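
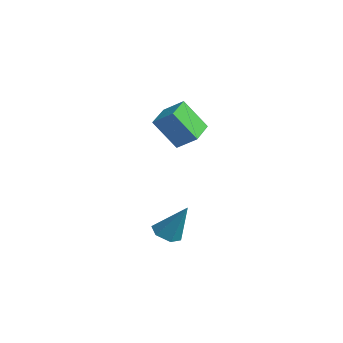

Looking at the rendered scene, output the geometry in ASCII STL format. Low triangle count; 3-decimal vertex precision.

solid 
facet normal -0.596 0.787 0.159
outer loop
vertex -1.861 3.761 3.739
vertex -1.288 4.448 2.485
vertex -2.565 3.339 3.185
endloop
endfacet
facet normal -0.373 -0.446 0.814
outer loop
vertex -1.772 2.292 2.975
vertex -1.861 3.761 3.739
vertex -2.565 3.339 3.185
endloop
endfacet
facet normal -0.597 0.787 0.158
outer loop
vertex -2.565 3.339 3.185
vertex -1.288 4.448 2.485
vertex -1.992 4.025 1.932
endloop
endfacet
facet normal -0.711 -0.427 -0.559
outer loop
vertex -1.992 4.025 1.932
vertex -1.772 2.292 2.975
vertex -2.565 3.339 3.185
endloop
endfacet
facet normal 0.711 0.427 0.559
outer loop
vertex -1.861 3.761 3.739
vertex -0.495 3.401 2.275
vertex -1.288 4.448 2.485
endloop
endfacet
facet normal -0.372 -0.446 0.814
outer loop
vertex -1.068 2.715 3.528
vertex -1.861 3.761 3.739
vertex -1.772 2.292 2.975
endloop
endfacet
facet normal 0.711 0.427 0.559
outer loop
vertex -1.068 2.715 3.528
vertex -0.495 3.401 2.275
vertex -1.861 3.761 3.739
endloop
endfacet
facet normal 0.372 0.445 -0.814
outer loop
vertex -1.288 4.448 2.485
vertex -0.495 3.401 2.275
vertex -1.992 4.025 1.932
endloop
endfacet
facet normal -0.711 -0.427 -0.559
outer loop
vertex -1.199 2.979 1.721
vertex -1.772 2.292 2.975
vertex -1.992 4.025 1.932
endloop
endfacet
facet normal 0.373 0.447 -0.814
outer loop
vertex -1.992 4.025 1.932
vertex -0.495 3.401 2.275
vertex -1.199 2.979 1.721
endloop
endfacet
facet normal 0.597 -0.787 -0.158
outer loop
vertex -1.199 2.979 1.721
vertex -1.068 2.715 3.528
vertex -1.772 2.292 2.975
endloop
endfacet
facet normal 0.596 -0.787 -0.158
outer loop
vertex -0.495 3.401 2.275
vertex -1.068 2.715 3.528
vertex -1.199 2.979 1.721
endloop
endfacet
facet normal -0.400 -0.306 -0.864
outer loop
vertex 3.167 0.1 -0.722
vertex 2.807 -0.263 -0.427
vertex 2.637 0.29 -0.544
endloop
endfacet
facet normal 0.303 0.947 -0.107
outer loop
vertex 3.167 0.1 -0.722
vertex 2.637 0.29 -0.544
vertex 3.413 0.203 0.887
endloop
endfacet
facet normal -0.400 -0.306 -0.864
outer loop
vertex 2.637 0.29 -0.544
vertex 2.807 -0.263 -0.427
vertex 2.277 -0.073 -0.249
endloop
endfacet
facet normal -0.522 0.786 0.331
outer loop
vertex 2.637 0.29 -0.544
vertex 2.277 -0.073 -0.249
vertex 3.413 0.203 0.887
endloop
endfacet
facet normal -0.400 -0.306 -0.864
outer loop
vertex 2.277 -0.073 -0.249
vertex 2.807 -0.263 -0.427
vertex 2.447 -0.626 -0.132
endloop
endfacet
facet normal -0.698 -0.064 0.713
outer loop
vertex 2.277 -0.073 -0.249
vertex 2.447 -0.626 -0.132
vertex 3.413 0.203 0.887
endloop
endfacet
facet normal -0.399 -0.306 -0.864
outer loop
vertex 2.447 -0.626 -0.132
vertex 2.807 -0.263 -0.427
vertex 2.977 -0.815 -0.31
endloop
endfacet
facet normal -0.048 -0.752 0.657
outer loop
vertex 2.447 -0.626 -0.132
vertex 2.977 -0.815 -0.31
vertex 3.413 0.203 0.887
endloop
endfacet
facet normal -0.398 -0.306 -0.865
outer loop
vertex 2.977 -0.815 -0.31
vertex 2.807 -0.263 -0.427
vertex 3.337 -0.452 -0.604
endloop
endfacet
facet normal 0.776 -0.591 0.220
outer loop
vertex 2.977 -0.815 -0.31
vertex 3.337 -0.452 -0.604
vertex 3.413 0.203 0.887
endloop
endfacet
facet normal -0.398 -0.307 -0.864
outer loop
vertex 3.337 -0.452 -0.604
vertex 2.807 -0.263 -0.427
vertex 3.167 0.1 -0.722
endloop
endfacet
facet normal 0.952 0.259 -0.162
outer loop
vertex 3.337 -0.452 -0.604
vertex 3.167 0.1 -0.722
vertex 3.413 0.203 0.887
endloop
endfacet

endsolid


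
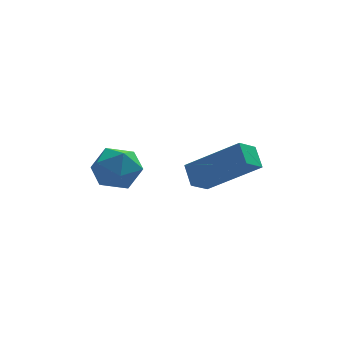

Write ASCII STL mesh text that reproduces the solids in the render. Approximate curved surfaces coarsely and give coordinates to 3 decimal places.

solid 
facet normal -0.669 -0.514 0.537
outer loop
vertex 4.178 -1.376 -1.65
vertex 2.667 -0.677 -2.863
vertex 4.278 -2.03 -2.151
endloop
endfacet
facet normal 0.734 -0.339 0.589
outer loop
vertex 4.833 -1.603 -2.597
vertex 4.178 -1.376 -1.65
vertex 4.278 -2.03 -2.151
endloop
endfacet
facet normal -0.669 -0.514 0.537
outer loop
vertex 4.278 -2.03 -2.151
vertex 2.667 -0.677 -2.863
vertex 2.767 -1.331 -3.364
endloop
endfacet
facet normal 0.121 -0.788 -0.604
outer loop
vertex 2.767 -1.331 -3.364
vertex 4.833 -1.603 -2.597
vertex 4.278 -2.03 -2.151
endloop
endfacet
facet normal -0.121 0.788 0.604
outer loop
vertex 4.178 -1.376 -1.65
vertex 3.222 -0.25 -3.309
vertex 2.667 -0.677 -2.863
endloop
endfacet
facet normal 0.734 -0.339 0.589
outer loop
vertex 4.733 -0.949 -2.096
vertex 4.178 -1.376 -1.65
vertex 4.833 -1.603 -2.597
endloop
endfacet
facet normal -0.121 0.788 0.604
outer loop
vertex 4.733 -0.949 -2.096
vertex 3.222 -0.25 -3.309
vertex 4.178 -1.376 -1.65
endloop
endfacet
facet normal -0.734 0.339 -0.589
outer loop
vertex 2.667 -0.677 -2.863
vertex 3.222 -0.25 -3.309
vertex 2.767 -1.331 -3.364
endloop
endfacet
facet normal 0.121 -0.788 -0.604
outer loop
vertex 3.322 -0.904 -3.81
vertex 4.833 -1.603 -2.597
vertex 2.767 -1.331 -3.364
endloop
endfacet
facet normal -0.734 0.339 -0.589
outer loop
vertex 2.767 -1.331 -3.364
vertex 3.222 -0.25 -3.309
vertex 3.322 -0.904 -3.81
endloop
endfacet
facet normal 0.669 0.514 -0.537
outer loop
vertex 3.322 -0.904 -3.81
vertex 4.733 -0.949 -2.096
vertex 4.833 -1.603 -2.597
endloop
endfacet
facet normal 0.669 0.514 -0.537
outer loop
vertex 3.222 -0.25 -3.309
vertex 4.733 -0.949 -2.096
vertex 3.322 -0.904 -3.81
endloop
endfacet
facet normal -0.360 -0.053 0.931
outer loop
vertex 0.374 -0.319 -2.151
vertex 0.035 -1.092 -2.326
vertex 0.836 -1.034 -2.013
endloop
endfacet
facet normal 0.240 0.331 0.913
outer loop
vertex 0.374 -0.319 -2.151
vertex 0.836 -1.034 -2.013
vertex 1.209 -0.34 -2.363
endloop
endfacet
facet normal 0.140 0.875 0.463
outer loop
vertex 0.374 -0.319 -2.151
vertex 1.209 -0.34 -2.363
vertex 0.639 0.031 -2.893
endloop
endfacet
facet normal -0.524 0.827 0.203
outer loop
vertex 0.374 -0.319 -2.151
vertex 0.639 0.031 -2.893
vertex -0.087 -0.434 -2.87
endloop
endfacet
facet normal -0.832 0.253 0.493
outer loop
vertex 0.374 -0.319 -2.151
vertex -0.087 -0.434 -2.87
vertex 0.035 -1.092 -2.326
endloop
endfacet
facet normal 0.758 -0.081 0.647
outer loop
vertex 1.209 -0.34 -2.363
vertex 0.836 -1.034 -2.013
vertex 1.387 -1.126 -2.67
endloop
endfacet
facet normal -0.214 -0.704 0.677
outer loop
vertex 0.836 -1.034 -2.013
vertex 0.035 -1.092 -2.326
vertex 0.661 -1.591 -2.647
endloop
endfacet
facet normal -0.977 -0.208 -0.033
outer loop
vertex 0.035 -1.092 -2.326
vertex -0.087 -0.434 -2.87
vertex 0.091 -1.22 -3.177
endloop
endfacet
facet normal -0.478 0.721 -0.502
outer loop
vertex -0.087 -0.434 -2.87
vertex 0.639 0.031 -2.893
vertex 0.464 -0.526 -3.527
endloop
endfacet
facet normal 0.596 0.799 -0.081
outer loop
vertex 0.639 0.031 -2.893
vertex 1.209 -0.34 -2.363
vertex 1.265 -0.468 -3.214
endloop
endfacet
facet normal 0.524 -0.827 -0.203
outer loop
vertex 0.926 -1.241 -3.389
vertex 1.387 -1.126 -2.67
vertex 0.661 -1.591 -2.647
endloop
endfacet
facet normal -0.140 -0.875 -0.463
outer loop
vertex 0.926 -1.241 -3.389
vertex 0.661 -1.591 -2.647
vertex 0.091 -1.22 -3.177
endloop
endfacet
facet normal -0.240 -0.331 -0.913
outer loop
vertex 0.926 -1.241 -3.389
vertex 0.091 -1.22 -3.177
vertex 0.464 -0.526 -3.527
endloop
endfacet
facet normal 0.360 0.053 -0.931
outer loop
vertex 0.926 -1.241 -3.389
vertex 0.464 -0.526 -3.527
vertex 1.265 -0.468 -3.214
endloop
endfacet
facet normal 0.832 -0.253 -0.493
outer loop
vertex 0.926 -1.241 -3.389
vertex 1.265 -0.468 -3.214
vertex 1.387 -1.126 -2.67
endloop
endfacet
facet normal 0.478 -0.721 0.502
outer loop
vertex 0.661 -1.591 -2.647
vertex 1.387 -1.126 -2.67
vertex 0.836 -1.034 -2.013
endloop
endfacet
facet normal -0.596 -0.799 0.081
outer loop
vertex 0.091 -1.22 -3.177
vertex 0.661 -1.591 -2.647
vertex 0.035 -1.092 -2.326
endloop
endfacet
facet normal -0.758 0.081 -0.647
outer loop
vertex 0.464 -0.526 -3.527
vertex 0.091 -1.22 -3.177
vertex -0.087 -0.434 -2.87
endloop
endfacet
facet normal 0.214 0.704 -0.677
outer loop
vertex 1.265 -0.468 -3.214
vertex 0.464 -0.526 -3.527
vertex 0.639 0.031 -2.893
endloop
endfacet
facet normal 0.977 0.208 0.033
outer loop
vertex 1.387 -1.126 -2.67
vertex 1.265 -0.468 -3.214
vertex 1.209 -0.34 -2.363
endloop
endfacet

endsolid


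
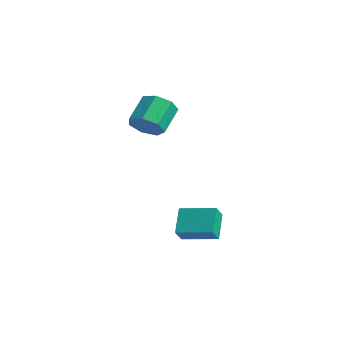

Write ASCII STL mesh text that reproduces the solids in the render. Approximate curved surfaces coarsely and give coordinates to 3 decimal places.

solid 
facet normal -0.769 -0.626 -0.133
outer loop
vertex 2.236 2.908 -1.388
vertex 1.845 3.545 -2.125
vertex 3.099 2.094 -2.55
endloop
endfacet
facet normal 0.373 -0.607 0.702
outer loop
vertex 4.575 3.295 -2.295
vertex 2.236 2.908 -1.388
vertex 3.099 2.094 -2.55
endloop
endfacet
facet normal -0.769 -0.626 -0.133
outer loop
vertex 3.099 2.094 -2.55
vertex 1.845 3.545 -2.125
vertex 2.708 2.731 -3.287
endloop
endfacet
facet normal 0.520 -0.490 -0.700
outer loop
vertex 2.708 2.731 -3.287
vertex 4.575 3.295 -2.295
vertex 3.099 2.094 -2.55
endloop
endfacet
facet normal -0.520 0.490 0.700
outer loop
vertex 2.236 2.908 -1.388
vertex 3.321 4.746 -1.87
vertex 1.845 3.545 -2.125
endloop
endfacet
facet normal 0.373 -0.607 0.702
outer loop
vertex 3.712 4.109 -1.133
vertex 2.236 2.908 -1.388
vertex 4.575 3.295 -2.295
endloop
endfacet
facet normal -0.520 0.490 0.700
outer loop
vertex 3.712 4.109 -1.133
vertex 3.321 4.746 -1.87
vertex 2.236 2.908 -1.388
endloop
endfacet
facet normal -0.373 0.607 -0.702
outer loop
vertex 1.845 3.545 -2.125
vertex 3.321 4.746 -1.87
vertex 2.708 2.731 -3.287
endloop
endfacet
facet normal 0.520 -0.490 -0.700
outer loop
vertex 4.184 3.932 -3.032
vertex 4.575 3.295 -2.295
vertex 2.708 2.731 -3.287
endloop
endfacet
facet normal -0.373 0.607 -0.702
outer loop
vertex 2.708 2.731 -3.287
vertex 3.321 4.746 -1.87
vertex 4.184 3.932 -3.032
endloop
endfacet
facet normal 0.769 0.626 0.133
outer loop
vertex 4.184 3.932 -3.032
vertex 3.712 4.109 -1.133
vertex 4.575 3.295 -2.295
endloop
endfacet
facet normal 0.769 0.626 0.133
outer loop
vertex 3.321 4.746 -1.87
vertex 3.712 4.109 -1.133
vertex 4.184 3.932 -3.032
endloop
endfacet
facet normal 0.350 -0.687 -0.637
outer loop
vertex -0.709 2.689 3.89
vertex -1.144 3.188 3.113
vertex -0.207 3.306 3.501
endloop
endfacet
facet normal 0.746 -0.208 0.633
outer loop
vertex -0.709 2.689 3.89
vertex -0.207 3.306 3.501
vertex -1.342 3.932 5.043
endloop
endfacet
facet normal 0.746 -0.208 0.633
outer loop
vertex -1.342 3.932 5.043
vertex -0.207 3.306 3.501
vertex -0.84 4.549 4.654
endloop
endfacet
facet normal -0.349 0.686 0.638
outer loop
vertex -1.342 3.932 5.043
vertex -0.84 4.549 4.654
vertex -1.776 4.432 4.267
endloop
endfacet
facet normal 0.350 -0.687 -0.637
outer loop
vertex -0.207 3.306 3.501
vertex -1.144 3.188 3.113
vertex -0.41 3.834 2.82
endloop
endfacet
facet normal 0.908 0.415 0.051
outer loop
vertex -0.207 3.306 3.501
vertex -0.41 3.834 2.82
vertex -0.84 4.549 4.654
endloop
endfacet
facet normal 0.908 0.415 0.051
outer loop
vertex -0.84 4.549 4.654
vertex -0.41 3.834 2.82
vertex -1.043 5.077 3.973
endloop
endfacet
facet normal -0.349 0.687 0.637
outer loop
vertex -0.84 4.549 4.654
vertex -1.043 5.077 3.973
vertex -1.776 4.432 4.267
endloop
endfacet
facet normal 0.350 -0.687 -0.637
outer loop
vertex -0.41 3.834 2.82
vertex -1.144 3.188 3.113
vertex -1.165 3.876 2.36
endloop
endfacet
facet normal 0.387 0.725 -0.569
outer loop
vertex -0.41 3.834 2.82
vertex -1.165 3.876 2.36
vertex -1.043 5.077 3.973
endloop
endfacet
facet normal 0.387 0.725 -0.569
outer loop
vertex -1.043 5.077 3.973
vertex -1.165 3.876 2.36
vertex -1.798 5.119 3.514
endloop
endfacet
facet normal -0.349 0.687 0.637
outer loop
vertex -1.043 5.077 3.973
vertex -1.798 5.119 3.514
vertex -1.776 4.432 4.267
endloop
endfacet
facet normal 0.349 -0.687 -0.637
outer loop
vertex -1.165 3.876 2.36
vertex -1.144 3.188 3.113
vertex -1.904 3.4 2.468
endloop
endfacet
facet normal -0.426 0.489 -0.761
outer loop
vertex -1.165 3.876 2.36
vertex -1.904 3.4 2.468
vertex -1.798 5.119 3.514
endloop
endfacet
facet normal -0.425 0.490 -0.761
outer loop
vertex -1.798 5.119 3.514
vertex -1.904 3.4 2.468
vertex -2.537 4.644 3.621
endloop
endfacet
facet normal -0.349 0.687 0.637
outer loop
vertex -1.798 5.119 3.514
vertex -2.537 4.644 3.621
vertex -1.776 4.432 4.267
endloop
endfacet
facet normal 0.349 -0.687 -0.637
outer loop
vertex -1.904 3.4 2.468
vertex -1.144 3.188 3.113
vertex -2.07 2.765 3.061
endloop
endfacet
facet normal -0.918 -0.115 -0.380
outer loop
vertex -1.904 3.4 2.468
vertex -2.07 2.765 3.061
vertex -2.537 4.644 3.621
endloop
endfacet
facet normal -0.918 -0.115 -0.380
outer loop
vertex -2.537 4.644 3.621
vertex -2.07 2.765 3.061
vertex -2.703 4.008 4.214
endloop
endfacet
facet normal -0.350 0.686 0.638
outer loop
vertex -2.537 4.644 3.621
vertex -2.703 4.008 4.214
vertex -1.776 4.432 4.267
endloop
endfacet
facet normal 0.350 -0.687 -0.637
outer loop
vertex -2.07 2.765 3.061
vertex -1.144 3.188 3.113
vertex -1.538 2.449 3.694
endloop
endfacet
facet normal -0.719 -0.633 0.288
outer loop
vertex -2.07 2.765 3.061
vertex -1.538 2.449 3.694
vertex -2.703 4.008 4.214
endloop
endfacet
facet normal -0.719 -0.633 0.288
outer loop
vertex -2.703 4.008 4.214
vertex -1.538 2.449 3.694
vertex -2.171 3.692 4.847
endloop
endfacet
facet normal -0.350 0.686 0.637
outer loop
vertex -2.703 4.008 4.214
vertex -2.171 3.692 4.847
vertex -1.776 4.432 4.267
endloop
endfacet
facet normal 0.350 -0.687 -0.637
outer loop
vertex -1.538 2.449 3.694
vertex -1.144 3.188 3.113
vertex -0.709 2.689 3.89
endloop
endfacet
facet normal 0.021 -0.674 0.738
outer loop
vertex -1.538 2.449 3.694
vertex -0.709 2.689 3.89
vertex -2.171 3.692 4.847
endloop
endfacet
facet normal 0.021 -0.674 0.738
outer loop
vertex -2.171 3.692 4.847
vertex -0.709 2.689 3.89
vertex -1.342 3.932 5.043
endloop
endfacet
facet normal -0.349 0.686 0.638
outer loop
vertex -2.171 3.692 4.847
vertex -1.342 3.932 5.043
vertex -1.776 4.432 4.267
endloop
endfacet

endsolid


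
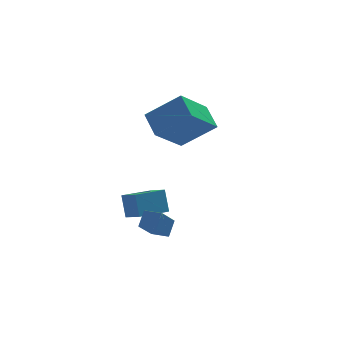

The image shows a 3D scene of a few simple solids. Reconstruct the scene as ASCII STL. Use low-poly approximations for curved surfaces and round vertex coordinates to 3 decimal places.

solid 
facet normal -0.642 -0.492 0.588
outer loop
vertex 0.73 2.561 2.478
vertex -0.756 3.044 1.261
vertex 0.949 1.408 1.752
endloop
endfacet
facet normal 0.750 -0.244 0.614
outer loop
vertex 2.316 2.456 0.499
vertex 0.73 2.561 2.478
vertex 0.949 1.408 1.752
endloop
endfacet
facet normal -0.642 -0.492 0.589
outer loop
vertex 0.949 1.408 1.752
vertex -0.756 3.044 1.261
vertex -0.537 1.891 0.536
endloop
endfacet
facet normal 0.159 -0.836 -0.526
outer loop
vertex -0.537 1.891 0.536
vertex 2.316 2.456 0.499
vertex 0.949 1.408 1.752
endloop
endfacet
facet normal -0.159 0.836 0.526
outer loop
vertex 0.73 2.561 2.478
vertex 0.611 4.092 0.008
vertex -0.756 3.044 1.261
endloop
endfacet
facet normal 0.750 -0.244 0.614
outer loop
vertex 2.097 3.609 1.224
vertex 0.73 2.561 2.478
vertex 2.316 2.456 0.499
endloop
endfacet
facet normal -0.159 0.836 0.526
outer loop
vertex 2.097 3.609 1.224
vertex 0.611 4.092 0.008
vertex 0.73 2.561 2.478
endloop
endfacet
facet normal -0.750 0.244 -0.615
outer loop
vertex -0.756 3.044 1.261
vertex 0.611 4.092 0.008
vertex -0.537 1.891 0.536
endloop
endfacet
facet normal 0.159 -0.836 -0.526
outer loop
vertex 0.83 2.939 -0.718
vertex 2.316 2.456 0.499
vertex -0.537 1.891 0.536
endloop
endfacet
facet normal -0.751 0.244 -0.614
outer loop
vertex -0.537 1.891 0.536
vertex 0.611 4.092 0.008
vertex 0.83 2.939 -0.718
endloop
endfacet
facet normal 0.642 0.492 -0.588
outer loop
vertex 0.83 2.939 -0.718
vertex 2.097 3.609 1.224
vertex 2.316 2.456 0.499
endloop
endfacet
facet normal 0.641 0.492 -0.588
outer loop
vertex 0.611 4.092 0.008
vertex 2.097 3.609 1.224
vertex 0.83 2.939 -0.718
endloop
endfacet
facet normal -0.482 0.786 -0.386
outer loop
vertex -1.898 2.495 -3.273
vertex -0.44 3.274 -3.506
vertex -1.813 2.005 -4.376
endloop
endfacet
facet normal -0.873 -0.467 0.140
outer loop
vertex -1.36 1.266 -4.014
vertex -1.898 2.495 -3.273
vertex -1.813 2.005 -4.376
endloop
endfacet
facet normal -0.483 0.786 -0.385
outer loop
vertex -1.813 2.005 -4.376
vertex -0.44 3.274 -3.506
vertex -0.355 2.785 -4.61
endloop
endfacet
facet normal 0.070 -0.404 -0.912
outer loop
vertex -0.355 2.785 -4.61
vertex -1.36 1.266 -4.014
vertex -1.813 2.005 -4.376
endloop
endfacet
facet normal -0.070 0.404 0.912
outer loop
vertex -1.898 2.495 -3.273
vertex 0.013 2.535 -3.144
vertex -0.44 3.274 -3.506
endloop
endfacet
facet normal -0.874 -0.466 0.139
outer loop
vertex -1.445 1.755 -2.91
vertex -1.898 2.495 -3.273
vertex -1.36 1.266 -4.014
endloop
endfacet
facet normal -0.070 0.404 0.912
outer loop
vertex -1.445 1.755 -2.91
vertex 0.013 2.535 -3.144
vertex -1.898 2.495 -3.273
endloop
endfacet
facet normal 0.873 0.467 -0.140
outer loop
vertex -0.44 3.274 -3.506
vertex 0.013 2.535 -3.144
vertex -0.355 2.785 -4.61
endloop
endfacet
facet normal 0.070 -0.404 -0.912
outer loop
vertex 0.098 2.045 -4.247
vertex -1.36 1.266 -4.014
vertex -0.355 2.785 -4.61
endloop
endfacet
facet normal 0.874 0.466 -0.140
outer loop
vertex -0.355 2.785 -4.61
vertex 0.013 2.535 -3.144
vertex 0.098 2.045 -4.247
endloop
endfacet
facet normal 0.482 -0.787 0.386
outer loop
vertex 0.098 2.045 -4.247
vertex -1.445 1.755 -2.91
vertex -1.36 1.266 -4.014
endloop
endfacet
facet normal 0.483 -0.786 0.386
outer loop
vertex 0.013 2.535 -3.144
vertex -1.445 1.755 -2.91
vertex 0.098 2.045 -4.247
endloop
endfacet
facet normal -0.484 -0.574 0.661
outer loop
vertex -0.935 -1.483 -2.422
vertex -1.571 -0.982 -2.453
vertex -1.275 -1.956 -3.082
endloop
endfacet
facet normal 0.785 -0.618 0.038
outer loop
vertex -0.569 -1.118 -4.047
vertex -0.935 -1.483 -2.422
vertex -1.275 -1.956 -3.082
endloop
endfacet
facet normal -0.483 -0.574 0.661
outer loop
vertex -1.275 -1.956 -3.082
vertex -1.571 -0.982 -2.453
vertex -1.911 -1.456 -3.113
endloop
endfacet
facet normal -0.386 -0.538 -0.749
outer loop
vertex -1.911 -1.456 -3.113
vertex -0.569 -1.118 -4.047
vertex -1.275 -1.956 -3.082
endloop
endfacet
facet normal 0.387 0.537 0.750
outer loop
vertex -0.935 -1.483 -2.422
vertex -0.865 -0.144 -3.418
vertex -1.571 -0.982 -2.453
endloop
endfacet
facet normal 0.786 -0.617 0.038
outer loop
vertex -0.229 -0.644 -3.387
vertex -0.935 -1.483 -2.422
vertex -0.569 -1.118 -4.047
endloop
endfacet
facet normal 0.386 0.537 0.750
outer loop
vertex -0.229 -0.644 -3.387
vertex -0.865 -0.144 -3.418
vertex -0.935 -1.483 -2.422
endloop
endfacet
facet normal -0.786 0.617 -0.039
outer loop
vertex -1.571 -0.982 -2.453
vertex -0.865 -0.144 -3.418
vertex -1.911 -1.456 -3.113
endloop
endfacet
facet normal -0.387 -0.537 -0.750
outer loop
vertex -1.205 -0.617 -4.078
vertex -0.569 -1.118 -4.047
vertex -1.911 -1.456 -3.113
endloop
endfacet
facet normal -0.786 0.618 -0.038
outer loop
vertex -1.911 -1.456 -3.113
vertex -0.865 -0.144 -3.418
vertex -1.205 -0.617 -4.078
endloop
endfacet
facet normal 0.484 0.573 -0.661
outer loop
vertex -1.205 -0.617 -4.078
vertex -0.229 -0.644 -3.387
vertex -0.569 -1.118 -4.047
endloop
endfacet
facet normal 0.484 0.574 -0.661
outer loop
vertex -0.865 -0.144 -3.418
vertex -0.229 -0.644 -3.387
vertex -1.205 -0.617 -4.078
endloop
endfacet

endsolid


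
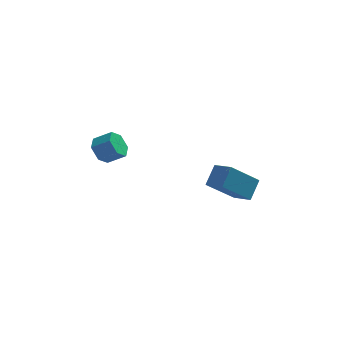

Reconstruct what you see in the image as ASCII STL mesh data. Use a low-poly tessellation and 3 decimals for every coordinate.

solid 
facet normal -0.669 0.681 -0.297
outer loop
vertex 1.793 -0.557 1.3
vertex 2.215 0.223 2.138
vertex 3.129 0.167 -0.046
endloop
endfacet
facet normal -0.345 -0.639 -0.687
outer loop
vertex 3.865 -0.583 0.282
vertex 1.793 -0.557 1.3
vertex 3.129 0.167 -0.046
endloop
endfacet
facet normal -0.668 0.682 -0.297
outer loop
vertex 3.129 0.167 -0.046
vertex 2.215 0.223 2.138
vertex 3.551 0.946 0.792
endloop
endfacet
facet normal 0.659 0.356 -0.663
outer loop
vertex 3.551 0.946 0.792
vertex 3.865 -0.583 0.282
vertex 3.129 0.167 -0.046
endloop
endfacet
facet normal -0.658 -0.356 0.663
outer loop
vertex 1.793 -0.557 1.3
vertex 2.951 -0.527 2.466
vertex 2.215 0.223 2.138
endloop
endfacet
facet normal -0.345 -0.640 -0.686
outer loop
vertex 2.529 -1.306 1.628
vertex 1.793 -0.557 1.3
vertex 3.865 -0.583 0.282
endloop
endfacet
facet normal -0.658 -0.357 0.663
outer loop
vertex 2.529 -1.306 1.628
vertex 2.951 -0.527 2.466
vertex 1.793 -0.557 1.3
endloop
endfacet
facet normal 0.346 0.640 0.687
outer loop
vertex 2.215 0.223 2.138
vertex 2.951 -0.527 2.466
vertex 3.551 0.946 0.792
endloop
endfacet
facet normal 0.658 0.356 -0.663
outer loop
vertex 4.287 0.197 1.12
vertex 3.865 -0.583 0.282
vertex 3.551 0.946 0.792
endloop
endfacet
facet normal 0.345 0.640 0.687
outer loop
vertex 3.551 0.946 0.792
vertex 2.951 -0.527 2.466
vertex 4.287 0.197 1.12
endloop
endfacet
facet normal 0.669 -0.681 0.298
outer loop
vertex 4.287 0.197 1.12
vertex 2.529 -1.306 1.628
vertex 3.865 -0.583 0.282
endloop
endfacet
facet normal 0.669 -0.682 0.297
outer loop
vertex 2.951 -0.527 2.466
vertex 2.529 -1.306 1.628
vertex 4.287 0.197 1.12
endloop
endfacet
facet normal -0.829 0.167 -0.534
outer loop
vertex -2.62 0.153 2.936
vertex -3.017 -0.285 3.415
vertex -2.952 0.461 3.547
endloop
endfacet
facet normal 0.350 0.899 -0.263
outer loop
vertex -2.62 0.153 2.936
vertex -2.952 0.461 3.547
vertex -1.767 -0.018 3.487
endloop
endfacet
facet normal 0.350 0.899 -0.263
outer loop
vertex -1.767 -0.018 3.487
vertex -2.952 0.461 3.547
vertex -2.099 0.29 4.097
endloop
endfacet
facet normal 0.829 -0.166 0.535
outer loop
vertex -1.767 -0.018 3.487
vertex -2.099 0.29 4.097
vertex -2.163 -0.455 3.965
endloop
endfacet
facet normal -0.828 0.167 -0.535
outer loop
vertex -2.952 0.461 3.547
vertex -3.017 -0.285 3.415
vertex -3.349 0.023 4.025
endloop
endfacet
facet normal -0.203 0.800 0.564
outer loop
vertex -2.952 0.461 3.547
vertex -3.349 0.023 4.025
vertex -2.099 0.29 4.097
endloop
endfacet
facet normal -0.204 0.801 0.563
outer loop
vertex -2.099 0.29 4.097
vertex -3.349 0.023 4.025
vertex -2.495 -0.147 4.576
endloop
endfacet
facet normal 0.829 -0.166 0.534
outer loop
vertex -2.099 0.29 4.097
vertex -2.495 -0.147 4.576
vertex -2.163 -0.455 3.965
endloop
endfacet
facet normal -0.829 0.166 -0.535
outer loop
vertex -3.349 0.023 4.025
vertex -3.017 -0.285 3.415
vertex -3.413 -0.722 3.893
endloop
endfacet
facet normal -0.553 -0.099 0.827
outer loop
vertex -3.349 0.023 4.025
vertex -3.413 -0.722 3.893
vertex -2.495 -0.147 4.576
endloop
endfacet
facet normal -0.554 -0.098 0.827
outer loop
vertex -2.495 -0.147 4.576
vertex -3.413 -0.722 3.893
vertex -2.56 -0.893 4.444
endloop
endfacet
facet normal 0.829 -0.167 0.534
outer loop
vertex -2.495 -0.147 4.576
vertex -2.56 -0.893 4.444
vertex -2.163 -0.455 3.965
endloop
endfacet
facet normal -0.829 0.166 -0.535
outer loop
vertex -3.413 -0.722 3.893
vertex -3.017 -0.285 3.415
vertex -3.081 -1.03 3.283
endloop
endfacet
facet normal -0.350 -0.899 0.263
outer loop
vertex -3.413 -0.722 3.893
vertex -3.081 -1.03 3.283
vertex -2.56 -0.893 4.444
endloop
endfacet
facet normal -0.350 -0.899 0.263
outer loop
vertex -2.56 -0.893 4.444
vertex -3.081 -1.03 3.283
vertex -2.228 -1.201 3.833
endloop
endfacet
facet normal 0.829 -0.167 0.534
outer loop
vertex -2.56 -0.893 4.444
vertex -2.228 -1.201 3.833
vertex -2.163 -0.455 3.965
endloop
endfacet
facet normal -0.829 0.166 -0.534
outer loop
vertex -3.081 -1.03 3.283
vertex -3.017 -0.285 3.415
vertex -2.685 -0.593 2.804
endloop
endfacet
facet normal 0.203 -0.801 -0.563
outer loop
vertex -3.081 -1.03 3.283
vertex -2.685 -0.593 2.804
vertex -2.228 -1.201 3.833
endloop
endfacet
facet normal 0.204 -0.800 -0.564
outer loop
vertex -2.228 -1.201 3.833
vertex -2.685 -0.593 2.804
vertex -1.831 -0.763 3.355
endloop
endfacet
facet normal 0.828 -0.167 0.535
outer loop
vertex -2.228 -1.201 3.833
vertex -1.831 -0.763 3.355
vertex -2.163 -0.455 3.965
endloop
endfacet
facet normal -0.829 0.167 -0.534
outer loop
vertex -2.685 -0.593 2.804
vertex -3.017 -0.285 3.415
vertex -2.62 0.153 2.936
endloop
endfacet
facet normal 0.553 0.098 -0.827
outer loop
vertex -2.685 -0.593 2.804
vertex -2.62 0.153 2.936
vertex -1.831 -0.763 3.355
endloop
endfacet
facet normal 0.554 0.099 -0.827
outer loop
vertex -1.831 -0.763 3.355
vertex -2.62 0.153 2.936
vertex -1.767 -0.018 3.487
endloop
endfacet
facet normal 0.829 -0.166 0.535
outer loop
vertex -1.831 -0.763 3.355
vertex -1.767 -0.018 3.487
vertex -2.163 -0.455 3.965
endloop
endfacet

endsolid


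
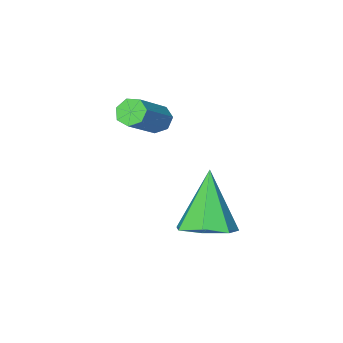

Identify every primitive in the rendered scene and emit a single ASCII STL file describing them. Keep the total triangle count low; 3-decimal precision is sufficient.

solid 
facet normal 0.303 0.370 -0.878
outer loop
vertex 0.166 -1.253 -4.778
vertex -0.361 -0.51 -4.647
vertex 0.516 -0.642 -4.4
endloop
endfacet
facet normal 0.677 -0.627 0.386
outer loop
vertex 0.166 -1.253 -4.778
vertex 0.516 -0.642 -4.4
vertex -0.999 -1.29 -2.793
endloop
endfacet
facet normal 0.303 0.370 -0.878
outer loop
vertex 0.516 -0.642 -4.4
vertex -0.361 -0.51 -4.647
vertex 0.206 0.068 -4.208
endloop
endfacet
facet normal 0.699 0.115 0.706
outer loop
vertex 0.516 -0.642 -4.4
vertex 0.206 0.068 -4.208
vertex -0.999 -1.29 -2.793
endloop
endfacet
facet normal 0.303 0.370 -0.878
outer loop
vertex 0.206 0.068 -4.208
vertex -0.361 -0.51 -4.647
vertex -0.531 0.343 -4.346
endloop
endfacet
facet normal 0.111 0.668 0.736
outer loop
vertex 0.206 0.068 -4.208
vertex -0.531 0.343 -4.346
vertex -0.999 -1.29 -2.793
endloop
endfacet
facet normal 0.304 0.370 -0.878
outer loop
vertex -0.531 0.343 -4.346
vertex -0.361 -0.51 -4.647
vertex -1.139 -0.024 -4.711
endloop
endfacet
facet normal -0.644 0.616 0.454
outer loop
vertex -0.531 0.343 -4.346
vertex -1.139 -0.024 -4.711
vertex -0.999 -1.29 -2.793
endloop
endfacet
facet normal 0.303 0.370 -0.878
outer loop
vertex -1.139 -0.024 -4.711
vertex -0.361 -0.51 -4.647
vertex -1.161 -0.757 -5.027
endloop
endfacet
facet normal -0.997 -0.001 0.072
outer loop
vertex -1.139 -0.024 -4.711
vertex -1.161 -0.757 -5.027
vertex -0.999 -1.29 -2.793
endloop
endfacet
facet normal 0.303 0.370 -0.878
outer loop
vertex -1.161 -0.757 -5.027
vertex -0.361 -0.51 -4.647
vertex -0.58 -1.304 -5.057
endloop
endfacet
facet normal -0.684 -0.719 -0.122
outer loop
vertex -1.161 -0.757 -5.027
vertex -0.58 -1.304 -5.057
vertex -0.999 -1.29 -2.793
endloop
endfacet
facet normal 0.303 0.370 -0.878
outer loop
vertex -0.58 -1.304 -5.057
vertex -0.361 -0.51 -4.647
vertex 0.166 -1.253 -4.778
endloop
endfacet
facet normal 0.062 -0.998 0.018
outer loop
vertex -0.58 -1.304 -5.057
vertex 0.166 -1.253 -4.778
vertex -0.999 -1.29 -2.793
endloop
endfacet
facet normal -0.741 -0.297 -0.602
outer loop
vertex -0.745 -3.754 -2.485
vertex -0.984 -3.977 -2.081
vertex -1.034 -3.491 -2.259
endloop
endfacet
facet normal 0.203 0.757 -0.622
outer loop
vertex -0.745 -3.754 -2.485
vertex -1.034 -3.491 -2.259
vertex 0.484 -3.26 -1.483
endloop
endfacet
facet normal 0.203 0.756 -0.622
outer loop
vertex 0.484 -3.26 -1.483
vertex -1.034 -3.491 -2.259
vertex 0.195 -2.997 -1.258
endloop
endfacet
facet normal 0.740 0.297 0.603
outer loop
vertex 0.484 -3.26 -1.483
vertex 0.195 -2.997 -1.258
vertex 0.244 -3.483 -1.079
endloop
endfacet
facet normal -0.740 -0.297 -0.603
outer loop
vertex -1.034 -3.491 -2.259
vertex -0.984 -3.977 -2.081
vertex -1.286 -3.594 -1.899
endloop
endfacet
facet normal -0.375 0.927 0.003
outer loop
vertex -1.034 -3.491 -2.259
vertex -1.286 -3.594 -1.899
vertex 0.195 -2.997 -1.258
endloop
endfacet
facet normal -0.375 0.927 0.003
outer loop
vertex 0.195 -2.997 -1.258
vertex -1.286 -3.594 -1.899
vertex -0.057 -3.1 -0.898
endloop
endfacet
facet normal 0.740 0.297 0.603
outer loop
vertex 0.195 -2.997 -1.258
vertex -0.057 -3.1 -0.898
vertex 0.244 -3.483 -1.079
endloop
endfacet
facet normal -0.740 -0.297 -0.603
outer loop
vertex -1.286 -3.594 -1.899
vertex -0.984 -3.977 -2.081
vertex -1.311 -3.985 -1.676
endloop
endfacet
facet normal -0.670 0.400 0.626
outer loop
vertex -1.286 -3.594 -1.899
vertex -1.311 -3.985 -1.676
vertex -0.057 -3.1 -0.898
endloop
endfacet
facet normal -0.670 0.400 0.626
outer loop
vertex -0.057 -3.1 -0.898
vertex -1.311 -3.985 -1.676
vertex -0.082 -3.491 -0.675
endloop
endfacet
facet normal 0.740 0.297 0.603
outer loop
vertex -0.057 -3.1 -0.898
vertex -0.082 -3.491 -0.675
vertex 0.244 -3.483 -1.079
endloop
endfacet
facet normal -0.740 -0.298 -0.603
outer loop
vertex -1.311 -3.985 -1.676
vertex -0.984 -3.977 -2.081
vertex -1.09 -4.37 -1.757
endloop
endfacet
facet normal -0.461 -0.428 0.777
outer loop
vertex -1.311 -3.985 -1.676
vertex -1.09 -4.37 -1.757
vertex -0.082 -3.491 -0.675
endloop
endfacet
facet normal -0.461 -0.428 0.777
outer loop
vertex -0.082 -3.491 -0.675
vertex -1.09 -4.37 -1.757
vertex 0.139 -3.876 -0.756
endloop
endfacet
facet normal 0.740 0.298 0.603
outer loop
vertex -0.082 -3.491 -0.675
vertex 0.139 -3.876 -0.756
vertex 0.244 -3.483 -1.079
endloop
endfacet
facet normal -0.740 -0.298 -0.603
outer loop
vertex -1.09 -4.37 -1.757
vertex -0.984 -3.977 -2.081
vertex -0.789 -4.459 -2.082
endloop
endfacet
facet normal 0.095 -0.934 0.344
outer loop
vertex -1.09 -4.37 -1.757
vertex -0.789 -4.459 -2.082
vertex 0.139 -3.876 -0.756
endloop
endfacet
facet normal 0.095 -0.934 0.344
outer loop
vertex 0.139 -3.876 -0.756
vertex -0.789 -4.459 -2.082
vertex 0.439 -3.965 -1.081
endloop
endfacet
facet normal 0.741 0.297 0.602
outer loop
vertex 0.139 -3.876 -0.756
vertex 0.439 -3.965 -1.081
vertex 0.244 -3.483 -1.079
endloop
endfacet
facet normal -0.741 -0.298 -0.602
outer loop
vertex -0.789 -4.459 -2.082
vertex -0.984 -3.977 -2.081
vertex -0.636 -4.185 -2.406
endloop
endfacet
facet normal 0.580 -0.736 -0.349
outer loop
vertex -0.789 -4.459 -2.082
vertex -0.636 -4.185 -2.406
vertex 0.439 -3.965 -1.081
endloop
endfacet
facet normal 0.580 -0.737 -0.348
outer loop
vertex 0.439 -3.965 -1.081
vertex -0.636 -4.185 -2.406
vertex 0.593 -3.691 -1.405
endloop
endfacet
facet normal 0.740 0.297 0.603
outer loop
vertex 0.439 -3.965 -1.081
vertex 0.593 -3.691 -1.405
vertex 0.244 -3.483 -1.079
endloop
endfacet
facet normal -0.741 -0.298 -0.602
outer loop
vertex -0.636 -4.185 -2.406
vertex -0.984 -3.977 -2.081
vertex -0.745 -3.754 -2.485
endloop
endfacet
facet normal 0.628 0.016 -0.778
outer loop
vertex -0.636 -4.185 -2.406
vertex -0.745 -3.754 -2.485
vertex 0.593 -3.691 -1.405
endloop
endfacet
facet normal 0.627 0.018 -0.778
outer loop
vertex 0.593 -3.691 -1.405
vertex -0.745 -3.754 -2.485
vertex 0.484 -3.26 -1.483
endloop
endfacet
facet normal 0.740 0.296 0.603
outer loop
vertex 0.593 -3.691 -1.405
vertex 0.484 -3.26 -1.483
vertex 0.244 -3.483 -1.079
endloop
endfacet

endsolid


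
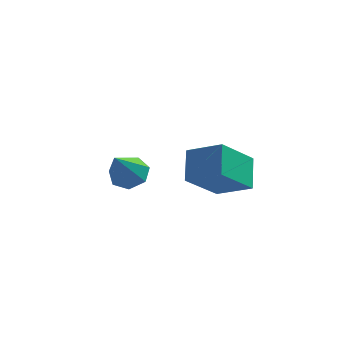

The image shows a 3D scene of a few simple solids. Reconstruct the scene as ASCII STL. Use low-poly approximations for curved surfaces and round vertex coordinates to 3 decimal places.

solid 
facet normal -0.481 -0.576 0.661
outer loop
vertex 1.483 -4.97 1.694
vertex 1.34 -3.832 2.582
vertex 0.115 -4.609 1.013
endloop
endfacet
facet normal 0.098 -0.784 -0.612
outer loop
vertex 1.1 -3.428 -0.342
vertex 1.483 -4.97 1.694
vertex 0.115 -4.609 1.013
endloop
endfacet
facet normal -0.481 -0.577 0.661
outer loop
vertex 0.115 -4.609 1.013
vertex 1.34 -3.832 2.582
vertex -0.028 -3.472 1.901
endloop
endfacet
facet normal -0.871 0.229 -0.434
outer loop
vertex -0.028 -3.472 1.901
vertex 1.1 -3.428 -0.342
vertex 0.115 -4.609 1.013
endloop
endfacet
facet normal 0.871 -0.229 0.434
outer loop
vertex 1.483 -4.97 1.694
vertex 2.325 -2.651 1.227
vertex 1.34 -3.832 2.582
endloop
endfacet
facet normal 0.099 -0.784 -0.613
outer loop
vertex 2.468 -3.788 0.339
vertex 1.483 -4.97 1.694
vertex 1.1 -3.428 -0.342
endloop
endfacet
facet normal 0.871 -0.229 0.434
outer loop
vertex 2.468 -3.788 0.339
vertex 2.325 -2.651 1.227
vertex 1.483 -4.97 1.694
endloop
endfacet
facet normal -0.098 0.785 0.612
outer loop
vertex 1.34 -3.832 2.582
vertex 2.325 -2.651 1.227
vertex -0.028 -3.472 1.901
endloop
endfacet
facet normal -0.871 0.229 -0.434
outer loop
vertex 0.957 -2.29 0.546
vertex 1.1 -3.428 -0.342
vertex -0.028 -3.472 1.901
endloop
endfacet
facet normal -0.098 0.784 0.613
outer loop
vertex -0.028 -3.472 1.901
vertex 2.325 -2.651 1.227
vertex 0.957 -2.29 0.546
endloop
endfacet
facet normal 0.481 0.576 -0.661
outer loop
vertex 0.957 -2.29 0.546
vertex 2.468 -3.788 0.339
vertex 1.1 -3.428 -0.342
endloop
endfacet
facet normal 0.481 0.576 -0.661
outer loop
vertex 2.325 -2.651 1.227
vertex 2.468 -3.788 0.339
vertex 0.957 -2.29 0.546
endloop
endfacet
facet normal 0.167 0.598 -0.784
outer loop
vertex -2.261 0.137 -2.283
vertex -2.994 0.555 -2.12
vertex -2.204 0.723 -1.824
endloop
endfacet
facet normal 0.856 -0.368 0.364
outer loop
vertex -2.261 0.137 -2.283
vertex -2.204 0.723 -1.824
vertex -3.326 -0.635 -0.56
endloop
endfacet
facet normal 0.166 0.598 -0.784
outer loop
vertex -2.204 0.723 -1.824
vertex -2.994 0.555 -2.12
vertex -2.743 1.182 -1.588
endloop
endfacet
facet normal 0.565 0.261 0.782
outer loop
vertex -2.204 0.723 -1.824
vertex -2.743 1.182 -1.588
vertex -3.326 -0.635 -0.56
endloop
endfacet
facet normal 0.167 0.598 -0.784
outer loop
vertex -2.743 1.182 -1.588
vertex -2.994 0.555 -2.12
vertex -3.471 1.17 -1.752
endloop
endfacet
facet normal -0.195 0.530 0.826
outer loop
vertex -2.743 1.182 -1.588
vertex -3.471 1.17 -1.752
vertex -3.326 -0.635 -0.56
endloop
endfacet
facet normal 0.167 0.598 -0.784
outer loop
vertex -3.471 1.17 -1.752
vertex -2.994 0.555 -2.12
vertex -3.84 0.694 -2.194
endloop
endfacet
facet normal -0.856 0.236 0.461
outer loop
vertex -3.471 1.17 -1.752
vertex -3.84 0.694 -2.194
vertex -3.326 -0.635 -0.56
endloop
endfacet
facet normal 0.167 0.598 -0.784
outer loop
vertex -3.84 0.694 -2.194
vertex -2.994 0.555 -2.12
vertex -3.572 0.114 -2.579
endloop
endfacet
facet normal -0.916 -0.399 -0.036
outer loop
vertex -3.84 0.694 -2.194
vertex -3.572 0.114 -2.579
vertex -3.326 -0.635 -0.56
endloop
endfacet
facet normal 0.167 0.598 -0.784
outer loop
vertex -3.572 0.114 -2.579
vertex -2.994 0.555 -2.12
vertex -2.87 -0.134 -2.619
endloop
endfacet
facet normal -0.333 -0.896 -0.292
outer loop
vertex -3.572 0.114 -2.579
vertex -2.87 -0.134 -2.619
vertex -3.326 -0.635 -0.56
endloop
endfacet
facet normal 0.167 0.598 -0.784
outer loop
vertex -2.87 -0.134 -2.619
vertex -2.994 0.555 -2.12
vertex -2.261 0.137 -2.283
endloop
endfacet
facet normal 0.456 -0.883 -0.114
outer loop
vertex -2.87 -0.134 -2.619
vertex -2.261 0.137 -2.283
vertex -3.326 -0.635 -0.56
endloop
endfacet

endsolid


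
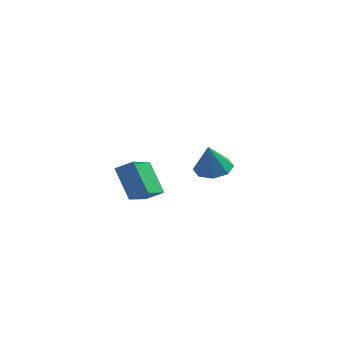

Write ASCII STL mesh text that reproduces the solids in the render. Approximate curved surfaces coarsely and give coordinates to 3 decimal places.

solid 
facet normal 0.133 0.173 -0.976
outer loop
vertex 3.41 2.714 -3.559
vertex 2.419 2.593 -3.715
vertex 3.017 3.377 -3.495
endloop
endfacet
facet normal 0.675 0.337 0.656
outer loop
vertex 3.41 2.714 -3.559
vertex 3.017 3.377 -3.495
vertex 2.201 2.307 -2.105
endloop
endfacet
facet normal 0.133 0.173 -0.976
outer loop
vertex 3.017 3.377 -3.495
vertex 2.419 2.593 -3.715
vertex 2.274 3.58 -3.56
endloop
endfacet
facet normal 0.145 0.741 0.656
outer loop
vertex 3.017 3.377 -3.495
vertex 2.274 3.58 -3.56
vertex 2.201 2.307 -2.105
endloop
endfacet
facet normal 0.133 0.173 -0.976
outer loop
vertex 2.274 3.58 -3.56
vertex 2.419 2.593 -3.715
vertex 1.616 3.205 -3.716
endloop
endfacet
facet normal -0.508 0.661 0.553
outer loop
vertex 2.274 3.58 -3.56
vertex 1.616 3.205 -3.716
vertex 2.201 2.307 -2.105
endloop
endfacet
facet normal 0.133 0.172 -0.976
outer loop
vertex 1.616 3.205 -3.716
vertex 2.419 2.593 -3.715
vertex 1.429 2.471 -3.871
endloop
endfacet
facet normal -0.902 0.144 0.408
outer loop
vertex 1.616 3.205 -3.716
vertex 1.429 2.471 -3.871
vertex 2.201 2.307 -2.105
endloop
endfacet
facet normal 0.133 0.173 -0.976
outer loop
vertex 1.429 2.471 -3.871
vertex 2.419 2.593 -3.715
vertex 1.822 1.808 -3.935
endloop
endfacet
facet normal -0.806 -0.507 0.305
outer loop
vertex 1.429 2.471 -3.871
vertex 1.822 1.808 -3.935
vertex 2.201 2.307 -2.105
endloop
endfacet
facet normal 0.133 0.173 -0.976
outer loop
vertex 1.822 1.808 -3.935
vertex 2.419 2.593 -3.715
vertex 2.565 1.605 -3.87
endloop
endfacet
facet normal -0.276 -0.911 0.306
outer loop
vertex 1.822 1.808 -3.935
vertex 2.565 1.605 -3.87
vertex 2.201 2.307 -2.105
endloop
endfacet
facet normal 0.132 0.173 -0.976
outer loop
vertex 2.565 1.605 -3.87
vertex 2.419 2.593 -3.715
vertex 3.223 1.98 -3.715
endloop
endfacet
facet normal 0.377 -0.831 0.408
outer loop
vertex 2.565 1.605 -3.87
vertex 3.223 1.98 -3.715
vertex 2.201 2.307 -2.105
endloop
endfacet
facet normal 0.132 0.174 -0.976
outer loop
vertex 3.223 1.98 -3.715
vertex 2.419 2.593 -3.715
vertex 3.41 2.714 -3.559
endloop
endfacet
facet normal 0.771 -0.314 0.553
outer loop
vertex 3.223 1.98 -3.715
vertex 3.41 2.714 -3.559
vertex 2.201 2.307 -2.105
endloop
endfacet
facet normal -0.457 0.533 0.712
outer loop
vertex -0.372 -3.208 -0.08
vertex 0.042 -1.416 -1.155
vertex -1.223 -3.298 -0.558
endloop
endfacet
facet normal -0.194 -0.841 0.504
outer loop
vertex -0.362 -4.304 -1.905
vertex -0.372 -3.208 -0.08
vertex -1.223 -3.298 -0.558
endloop
endfacet
facet normal -0.455 0.532 0.714
outer loop
vertex -1.223 -3.298 -0.558
vertex 0.042 -1.416 -1.155
vertex -0.81 -1.505 -1.632
endloop
endfacet
facet normal -0.869 -0.092 -0.487
outer loop
vertex -0.81 -1.505 -1.632
vertex -0.362 -4.304 -1.905
vertex -1.223 -3.298 -0.558
endloop
endfacet
facet normal 0.869 0.091 0.487
outer loop
vertex -0.372 -3.208 -0.08
vertex 0.903 -2.422 -2.502
vertex 0.042 -1.416 -1.155
endloop
endfacet
facet normal -0.194 -0.841 0.504
outer loop
vertex 0.49 -4.215 -1.428
vertex -0.372 -3.208 -0.08
vertex -0.362 -4.304 -1.905
endloop
endfacet
facet normal 0.869 0.092 0.487
outer loop
vertex 0.49 -4.215 -1.428
vertex 0.903 -2.422 -2.502
vertex -0.372 -3.208 -0.08
endloop
endfacet
facet normal 0.194 0.841 -0.504
outer loop
vertex 0.042 -1.416 -1.155
vertex 0.903 -2.422 -2.502
vertex -0.81 -1.505 -1.632
endloop
endfacet
facet normal -0.869 -0.092 -0.487
outer loop
vertex 0.052 -2.512 -2.98
vertex -0.362 -4.304 -1.905
vertex -0.81 -1.505 -1.632
endloop
endfacet
facet normal 0.194 0.841 -0.504
outer loop
vertex -0.81 -1.505 -1.632
vertex 0.903 -2.422 -2.502
vertex 0.052 -2.512 -2.98
endloop
endfacet
facet normal 0.455 -0.533 -0.713
outer loop
vertex 0.052 -2.512 -2.98
vertex 0.49 -4.215 -1.428
vertex -0.362 -4.304 -1.905
endloop
endfacet
facet normal 0.457 -0.532 -0.713
outer loop
vertex 0.903 -2.422 -2.502
vertex 0.49 -4.215 -1.428
vertex 0.052 -2.512 -2.98
endloop
endfacet

endsolid


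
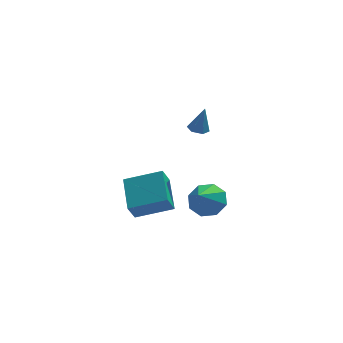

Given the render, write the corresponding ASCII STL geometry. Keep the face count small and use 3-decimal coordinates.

solid 
facet normal 0.318 0.669 -0.672
outer loop
vertex 0.265 3.672 -3.038
vertex -0.631 3.594 -3.539
vertex -0.271 4.188 -2.778
endloop
endfacet
facet normal 0.429 -0.010 0.903
outer loop
vertex 0.265 3.672 -3.038
vertex -0.271 4.188 -2.778
vertex -1.189 2.426 -2.361
endloop
endfacet
facet normal 0.319 0.668 -0.672
outer loop
vertex -0.271 4.188 -2.778
vertex -0.631 3.594 -3.539
vertex -1.018 4.357 -2.964
endloop
endfacet
facet normal -0.164 0.307 0.937
outer loop
vertex -0.271 4.188 -2.778
vertex -1.018 4.357 -2.964
vertex -1.189 2.426 -2.361
endloop
endfacet
facet normal 0.318 0.668 -0.672
outer loop
vertex -1.018 4.357 -2.964
vertex -0.631 3.594 -3.539
vertex -1.539 4.079 -3.487
endloop
endfacet
facet normal -0.750 0.257 0.610
outer loop
vertex -1.018 4.357 -2.964
vertex -1.539 4.079 -3.487
vertex -1.189 2.426 -2.361
endloop
endfacet
facet normal 0.318 0.668 -0.673
outer loop
vertex -1.539 4.079 -3.487
vertex -0.631 3.594 -3.539
vertex -1.528 3.517 -4.04
endloop
endfacet
facet normal -0.985 -0.131 0.114
outer loop
vertex -1.539 4.079 -3.487
vertex -1.528 3.517 -4.04
vertex -1.189 2.426 -2.361
endloop
endfacet
facet normal 0.319 0.667 -0.673
outer loop
vertex -1.528 3.517 -4.04
vertex -0.631 3.594 -3.539
vertex -0.992 3.0 -4.299
endloop
endfacet
facet normal -0.733 -0.629 -0.261
outer loop
vertex -1.528 3.517 -4.04
vertex -0.992 3.0 -4.299
vertex -1.189 2.426 -2.361
endloop
endfacet
facet normal 0.318 0.668 -0.673
outer loop
vertex -0.992 3.0 -4.299
vertex -0.631 3.594 -3.539
vertex -0.245 2.832 -4.113
endloop
endfacet
facet normal -0.139 -0.946 -0.294
outer loop
vertex -0.992 3.0 -4.299
vertex -0.245 2.832 -4.113
vertex -1.189 2.426 -2.361
endloop
endfacet
facet normal 0.319 0.668 -0.672
outer loop
vertex -0.245 2.832 -4.113
vertex -0.631 3.594 -3.539
vertex 0.276 3.11 -3.59
endloop
endfacet
facet normal 0.445 -0.895 0.032
outer loop
vertex -0.245 2.832 -4.113
vertex 0.276 3.11 -3.59
vertex -1.189 2.426 -2.361
endloop
endfacet
facet normal 0.318 0.667 -0.673
outer loop
vertex 0.276 3.11 -3.59
vertex -0.631 3.594 -3.539
vertex 0.265 3.672 -3.038
endloop
endfacet
facet normal 0.681 -0.507 0.529
outer loop
vertex 0.276 3.11 -3.59
vertex 0.265 3.672 -3.038
vertex -1.189 2.426 -2.361
endloop
endfacet
facet normal -0.225 -0.013 -0.974
outer loop
vertex -0.683 2.287 2.233
vertex -1.209 2.39 2.353
vertex -0.86 2.806 2.267
endloop
endfacet
facet normal 0.943 0.315 0.105
outer loop
vertex -0.683 2.287 2.233
vertex -0.86 2.806 2.267
vertex -0.891 2.41 3.727
endloop
endfacet
facet normal -0.225 -0.013 -0.974
outer loop
vertex -0.86 2.806 2.267
vertex -1.209 2.39 2.353
vertex -1.386 2.91 2.387
endloop
endfacet
facet normal 0.244 0.935 0.259
outer loop
vertex -0.86 2.806 2.267
vertex -1.386 2.91 2.387
vertex -0.891 2.41 3.727
endloop
endfacet
facet normal -0.226 -0.013 -0.974
outer loop
vertex -1.386 2.91 2.387
vertex -1.209 2.39 2.353
vertex -1.736 2.494 2.474
endloop
endfacet
facet normal -0.627 0.625 0.465
outer loop
vertex -1.386 2.91 2.387
vertex -1.736 2.494 2.474
vertex -0.891 2.41 3.727
endloop
endfacet
facet normal -0.226 -0.013 -0.974
outer loop
vertex -1.736 2.494 2.474
vertex -1.209 2.39 2.353
vertex -1.559 1.975 2.44
endloop
endfacet
facet normal -0.799 -0.306 0.518
outer loop
vertex -1.736 2.494 2.474
vertex -1.559 1.975 2.44
vertex -0.891 2.41 3.727
endloop
endfacet
facet normal -0.226 -0.013 -0.974
outer loop
vertex -1.559 1.975 2.44
vertex -1.209 2.39 2.353
vertex -1.032 1.871 2.319
endloop
endfacet
facet normal -0.099 -0.926 0.364
outer loop
vertex -1.559 1.975 2.44
vertex -1.032 1.871 2.319
vertex -0.891 2.41 3.727
endloop
endfacet
facet normal -0.225 -0.013 -0.974
outer loop
vertex -1.032 1.871 2.319
vertex -1.209 2.39 2.353
vertex -0.683 2.287 2.233
endloop
endfacet
facet normal 0.772 -0.615 0.158
outer loop
vertex -1.032 1.871 2.319
vertex -0.683 2.287 2.233
vertex -0.891 2.41 3.727
endloop
endfacet
facet normal -0.323 -0.406 0.855
outer loop
vertex -2.909 2.336 -0.483
vertex -4.789 2.5 -1.115
vertex -2.79 0.489 -1.316
endloop
endfacet
facet normal 0.944 -0.083 0.318
outer loop
vertex -2.431 0.94 -2.265
vertex -2.909 2.336 -0.483
vertex -2.79 0.489 -1.316
endloop
endfacet
facet normal -0.323 -0.406 0.855
outer loop
vertex -2.79 0.489 -1.316
vertex -4.789 2.5 -1.115
vertex -4.67 0.653 -1.948
endloop
endfacet
facet normal 0.059 -0.910 -0.410
outer loop
vertex -4.67 0.653 -1.948
vertex -2.431 0.94 -2.265
vertex -2.79 0.489 -1.316
endloop
endfacet
facet normal -0.059 0.910 0.410
outer loop
vertex -2.909 2.336 -0.483
vertex -4.43 2.951 -2.064
vertex -4.789 2.5 -1.115
endloop
endfacet
facet normal 0.944 -0.083 0.318
outer loop
vertex -2.55 2.787 -1.432
vertex -2.909 2.336 -0.483
vertex -2.431 0.94 -2.265
endloop
endfacet
facet normal -0.059 0.910 0.410
outer loop
vertex -2.55 2.787 -1.432
vertex -4.43 2.951 -2.064
vertex -2.909 2.336 -0.483
endloop
endfacet
facet normal -0.944 0.083 -0.318
outer loop
vertex -4.789 2.5 -1.115
vertex -4.43 2.951 -2.064
vertex -4.67 0.653 -1.948
endloop
endfacet
facet normal 0.059 -0.910 -0.410
outer loop
vertex -4.311 1.104 -2.897
vertex -2.431 0.94 -2.265
vertex -4.67 0.653 -1.948
endloop
endfacet
facet normal -0.944 0.083 -0.318
outer loop
vertex -4.67 0.653 -1.948
vertex -4.43 2.951 -2.064
vertex -4.311 1.104 -2.897
endloop
endfacet
facet normal 0.323 0.406 -0.855
outer loop
vertex -4.311 1.104 -2.897
vertex -2.55 2.787 -1.432
vertex -2.431 0.94 -2.265
endloop
endfacet
facet normal 0.323 0.406 -0.855
outer loop
vertex -4.43 2.951 -2.064
vertex -2.55 2.787 -1.432
vertex -4.311 1.104 -2.897
endloop
endfacet

endsolid


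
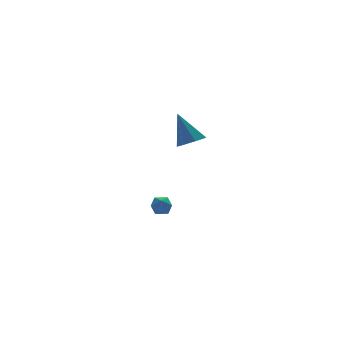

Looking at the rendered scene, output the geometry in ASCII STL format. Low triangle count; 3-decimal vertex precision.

solid 
facet normal -0.237 0.931 0.276
outer loop
vertex 1.268 2.321 -3.228
vertex 1.402 2.171 -2.608
vertex 1.871 2.405 -2.995
endloop
endfacet
facet normal 0.022 0.921 -0.388
outer loop
vertex 1.268 2.321 -3.228
vertex 1.871 2.405 -2.995
vertex 1.783 2.156 -3.591
endloop
endfacet
facet normal -0.392 0.489 -0.779
outer loop
vertex 1.268 2.321 -3.228
vertex 1.783 2.156 -3.591
vertex 1.26 1.767 -3.572
endloop
endfacet
facet normal -0.905 0.233 -0.355
outer loop
vertex 1.268 2.321 -3.228
vertex 1.26 1.767 -3.572
vertex 1.024 1.776 -2.964
endloop
endfacet
facet normal -0.809 0.506 0.297
outer loop
vertex 1.268 2.321 -3.228
vertex 1.024 1.776 -2.964
vertex 1.402 2.171 -2.608
endloop
endfacet
facet normal 0.676 0.639 -0.367
outer loop
vertex 1.783 2.156 -3.591
vertex 1.871 2.405 -2.995
vertex 2.236 1.904 -3.196
endloop
endfacet
facet normal 0.259 0.655 0.710
outer loop
vertex 1.871 2.405 -2.995
vertex 1.402 2.171 -2.608
vertex 2.0 1.913 -2.588
endloop
endfacet
facet normal -0.667 -0.032 0.744
outer loop
vertex 1.402 2.171 -2.608
vertex 1.024 1.776 -2.964
vertex 1.477 1.524 -2.569
endloop
endfacet
facet normal -0.823 -0.474 -0.312
outer loop
vertex 1.024 1.776 -2.964
vertex 1.26 1.767 -3.572
vertex 1.389 1.275 -3.165
endloop
endfacet
facet normal 0.008 -0.059 -0.998
outer loop
vertex 1.26 1.767 -3.572
vertex 1.783 2.156 -3.591
vertex 1.858 1.509 -3.552
endloop
endfacet
facet normal 0.905 -0.233 0.355
outer loop
vertex 1.992 1.359 -2.932
vertex 2.236 1.904 -3.196
vertex 2.0 1.913 -2.588
endloop
endfacet
facet normal 0.392 -0.489 0.779
outer loop
vertex 1.992 1.359 -2.932
vertex 2.0 1.913 -2.588
vertex 1.477 1.524 -2.569
endloop
endfacet
facet normal -0.022 -0.921 0.388
outer loop
vertex 1.992 1.359 -2.932
vertex 1.477 1.524 -2.569
vertex 1.389 1.275 -3.165
endloop
endfacet
facet normal 0.237 -0.931 -0.276
outer loop
vertex 1.992 1.359 -2.932
vertex 1.389 1.275 -3.165
vertex 1.858 1.509 -3.552
endloop
endfacet
facet normal 0.809 -0.506 -0.297
outer loop
vertex 1.992 1.359 -2.932
vertex 1.858 1.509 -3.552
vertex 2.236 1.904 -3.196
endloop
endfacet
facet normal 0.823 0.474 0.312
outer loop
vertex 2.0 1.913 -2.588
vertex 2.236 1.904 -3.196
vertex 1.871 2.405 -2.995
endloop
endfacet
facet normal -0.008 0.059 0.998
outer loop
vertex 1.477 1.524 -2.569
vertex 2.0 1.913 -2.588
vertex 1.402 2.171 -2.608
endloop
endfacet
facet normal -0.676 -0.639 0.367
outer loop
vertex 1.389 1.275 -3.165
vertex 1.477 1.524 -2.569
vertex 1.024 1.776 -2.964
endloop
endfacet
facet normal -0.259 -0.655 -0.710
outer loop
vertex 1.858 1.509 -3.552
vertex 1.389 1.275 -3.165
vertex 1.26 1.767 -3.572
endloop
endfacet
facet normal 0.667 0.032 -0.744
outer loop
vertex 2.236 1.904 -3.196
vertex 1.858 1.509 -3.552
vertex 1.783 2.156 -3.591
endloop
endfacet
facet normal 0.224 -0.424 -0.877
outer loop
vertex 1.713 -3.245 3.278
vertex 1.216 -2.763 2.918
vertex 1.976 -2.659 3.062
endloop
endfacet
facet normal 0.757 -0.101 0.646
outer loop
vertex 1.713 -3.245 3.278
vertex 1.976 -2.659 3.062
vertex 0.804 -1.977 4.542
endloop
endfacet
facet normal 0.224 -0.425 -0.877
outer loop
vertex 1.976 -2.659 3.062
vertex 1.216 -2.763 2.918
vertex 1.667 -2.152 2.737
endloop
endfacet
facet normal 0.726 0.626 0.286
outer loop
vertex 1.976 -2.659 3.062
vertex 1.667 -2.152 2.737
vertex 0.804 -1.977 4.542
endloop
endfacet
facet normal 0.222 -0.424 -0.878
outer loop
vertex 1.667 -2.152 2.737
vertex 1.216 -2.763 2.918
vertex 1.018 -2.105 2.55
endloop
endfacet
facet normal 0.088 0.995 -0.054
outer loop
vertex 1.667 -2.152 2.737
vertex 1.018 -2.105 2.55
vertex 0.804 -1.977 4.542
endloop
endfacet
facet normal 0.224 -0.424 -0.878
outer loop
vertex 1.018 -2.105 2.55
vertex 1.216 -2.763 2.918
vertex 0.519 -2.553 2.639
endloop
endfacet
facet normal -0.675 0.728 -0.119
outer loop
vertex 1.018 -2.105 2.55
vertex 0.519 -2.553 2.639
vertex 0.804 -1.977 4.542
endloop
endfacet
facet normal 0.223 -0.425 -0.877
outer loop
vertex 0.519 -2.553 2.639
vertex 1.216 -2.763 2.918
vertex 0.545 -3.159 2.939
endloop
endfacet
facet normal -0.990 0.027 0.140
outer loop
vertex 0.519 -2.553 2.639
vertex 0.545 -3.159 2.939
vertex 0.804 -1.977 4.542
endloop
endfacet
facet normal 0.223 -0.425 -0.878
outer loop
vertex 0.545 -3.159 2.939
vertex 1.216 -2.763 2.918
vertex 1.076 -3.467 3.223
endloop
endfacet
facet normal -0.619 -0.581 0.528
outer loop
vertex 0.545 -3.159 2.939
vertex 1.076 -3.467 3.223
vertex 0.804 -1.977 4.542
endloop
endfacet
facet normal 0.224 -0.425 -0.877
outer loop
vertex 1.076 -3.467 3.223
vertex 1.216 -2.763 2.918
vertex 1.713 -3.245 3.278
endloop
endfacet
facet normal 0.157 -0.638 0.754
outer loop
vertex 1.076 -3.467 3.223
vertex 1.713 -3.245 3.278
vertex 0.804 -1.977 4.542
endloop
endfacet

endsolid


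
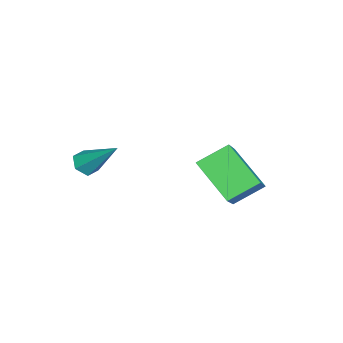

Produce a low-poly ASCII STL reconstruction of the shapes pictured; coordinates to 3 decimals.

solid 
facet normal -0.211 -0.692 -0.690
outer loop
vertex 0.564 -4.251 -0.075
vertex 0.029 -4.056 -0.107
vertex 0.432 -3.84 -0.447
endloop
endfacet
facet normal 0.972 0.196 -0.129
outer loop
vertex 0.564 -4.251 -0.075
vertex 0.432 -3.84 -0.447
vertex 0.431 -2.744 1.207
endloop
endfacet
facet normal -0.213 -0.691 -0.691
outer loop
vertex 0.432 -3.84 -0.447
vertex 0.029 -4.056 -0.107
vertex -0.103 -3.644 -0.478
endloop
endfacet
facet normal 0.320 0.790 -0.523
outer loop
vertex 0.432 -3.84 -0.447
vertex -0.103 -3.644 -0.478
vertex 0.431 -2.744 1.207
endloop
endfacet
facet normal -0.212 -0.691 -0.692
outer loop
vertex -0.103 -3.644 -0.478
vertex 0.029 -4.056 -0.107
vertex -0.506 -3.861 -0.138
endloop
endfacet
facet normal -0.600 0.769 -0.221
outer loop
vertex -0.103 -3.644 -0.478
vertex -0.506 -3.861 -0.138
vertex 0.431 -2.744 1.207
endloop
endfacet
facet normal -0.212 -0.691 -0.692
outer loop
vertex -0.506 -3.861 -0.138
vertex 0.029 -4.056 -0.107
vertex -0.374 -4.273 0.233
endloop
endfacet
facet normal -0.866 0.152 0.477
outer loop
vertex -0.506 -3.861 -0.138
vertex -0.374 -4.273 0.233
vertex 0.431 -2.744 1.207
endloop
endfacet
facet normal -0.211 -0.691 -0.691
outer loop
vertex -0.374 -4.273 0.233
vertex 0.029 -4.056 -0.107
vertex 0.161 -4.468 0.265
endloop
endfacet
facet normal -0.213 -0.443 0.871
outer loop
vertex -0.374 -4.273 0.233
vertex 0.161 -4.468 0.265
vertex 0.431 -2.744 1.207
endloop
endfacet
facet normal -0.211 -0.691 -0.691
outer loop
vertex 0.161 -4.468 0.265
vertex 0.029 -4.056 -0.107
vertex 0.564 -4.251 -0.075
endloop
endfacet
facet normal 0.707 -0.421 0.569
outer loop
vertex 0.161 -4.468 0.265
vertex 0.564 -4.251 -0.075
vertex 0.431 -2.744 1.207
endloop
endfacet
facet normal -0.500 0.713 0.491
outer loop
vertex -3.577 0.081 -0.682
vertex -2.731 1.492 -1.871
vertex -5.064 -0.092 -1.947
endloop
endfacet
facet normal -0.417 -0.695 0.585
outer loop
vertex -4.349 -1.112 -2.649
vertex -3.577 0.081 -0.682
vertex -5.064 -0.092 -1.947
endloop
endfacet
facet normal -0.500 0.713 0.491
outer loop
vertex -5.064 -0.092 -1.947
vertex -2.731 1.492 -1.871
vertex -4.219 1.319 -3.136
endloop
endfacet
facet normal -0.759 -0.089 -0.645
outer loop
vertex -4.219 1.319 -3.136
vertex -4.349 -1.112 -2.649
vertex -5.064 -0.092 -1.947
endloop
endfacet
facet normal 0.759 0.088 0.645
outer loop
vertex -3.577 0.081 -0.682
vertex -2.016 0.472 -2.573
vertex -2.731 1.492 -1.871
endloop
endfacet
facet normal -0.417 -0.695 0.585
outer loop
vertex -2.861 -0.939 -1.384
vertex -3.577 0.081 -0.682
vertex -4.349 -1.112 -2.649
endloop
endfacet
facet normal 0.759 0.089 0.645
outer loop
vertex -2.861 -0.939 -1.384
vertex -2.016 0.472 -2.573
vertex -3.577 0.081 -0.682
endloop
endfacet
facet normal 0.417 0.695 -0.586
outer loop
vertex -2.731 1.492 -1.871
vertex -2.016 0.472 -2.573
vertex -4.219 1.319 -3.136
endloop
endfacet
facet normal -0.759 -0.089 -0.645
outer loop
vertex -3.503 0.299 -3.838
vertex -4.349 -1.112 -2.649
vertex -4.219 1.319 -3.136
endloop
endfacet
facet normal 0.417 0.695 -0.585
outer loop
vertex -4.219 1.319 -3.136
vertex -2.016 0.472 -2.573
vertex -3.503 0.299 -3.838
endloop
endfacet
facet normal 0.500 -0.713 -0.491
outer loop
vertex -3.503 0.299 -3.838
vertex -2.861 -0.939 -1.384
vertex -4.349 -1.112 -2.649
endloop
endfacet
facet normal 0.500 -0.713 -0.491
outer loop
vertex -2.016 0.472 -2.573
vertex -2.861 -0.939 -1.384
vertex -3.503 0.299 -3.838
endloop
endfacet

endsolid


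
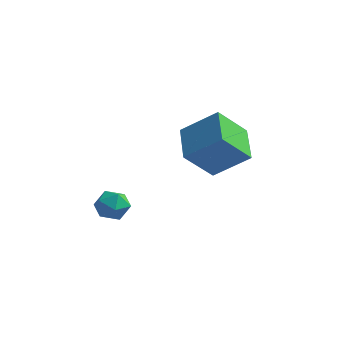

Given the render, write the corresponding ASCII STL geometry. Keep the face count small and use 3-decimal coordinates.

solid 
facet normal -0.629 -0.777 0.029
outer loop
vertex -4.571 2.049 -1.648
vertex -3.942 1.529 -1.924
vertex -4.057 1.654 -1.079
endloop
endfacet
facet normal -0.802 -0.290 0.523
outer loop
vertex -4.571 2.049 -1.648
vertex -4.057 1.654 -1.079
vertex -4.278 2.479 -0.961
endloop
endfacet
facet normal -0.926 0.328 0.190
outer loop
vertex -4.571 2.049 -1.648
vertex -4.278 2.479 -0.961
vertex -4.3 2.863 -1.732
endloop
endfacet
facet normal -0.830 0.224 -0.510
outer loop
vertex -4.571 2.049 -1.648
vertex -4.3 2.863 -1.732
vertex -4.092 2.276 -2.328
endloop
endfacet
facet normal -0.647 -0.459 -0.609
outer loop
vertex -4.571 2.049 -1.648
vertex -4.092 2.276 -2.328
vertex -3.942 1.529 -1.924
endloop
endfacet
facet normal -0.238 -0.200 0.951
outer loop
vertex -4.278 2.479 -0.961
vertex -4.057 1.654 -1.079
vertex -3.468 2.224 -0.812
endloop
endfacet
facet normal 0.042 -0.988 0.152
outer loop
vertex -4.057 1.654 -1.079
vertex -3.942 1.529 -1.924
vertex -3.26 1.637 -1.408
endloop
endfacet
facet normal 0.013 -0.474 -0.881
outer loop
vertex -3.942 1.529 -1.924
vertex -4.092 2.276 -2.328
vertex -3.282 2.021 -2.179
endloop
endfacet
facet normal -0.284 0.632 -0.721
outer loop
vertex -4.092 2.276 -2.328
vertex -4.3 2.863 -1.732
vertex -3.503 2.846 -2.061
endloop
endfacet
facet normal -0.438 0.800 0.411
outer loop
vertex -4.3 2.863 -1.732
vertex -4.278 2.479 -0.961
vertex -3.618 2.971 -1.216
endloop
endfacet
facet normal 0.830 -0.224 0.510
outer loop
vertex -2.989 2.451 -1.492
vertex -3.468 2.224 -0.812
vertex -3.26 1.637 -1.408
endloop
endfacet
facet normal 0.926 -0.328 -0.190
outer loop
vertex -2.989 2.451 -1.492
vertex -3.26 1.637 -1.408
vertex -3.282 2.021 -2.179
endloop
endfacet
facet normal 0.802 0.290 -0.523
outer loop
vertex -2.989 2.451 -1.492
vertex -3.282 2.021 -2.179
vertex -3.503 2.846 -2.061
endloop
endfacet
facet normal 0.629 0.777 -0.029
outer loop
vertex -2.989 2.451 -1.492
vertex -3.503 2.846 -2.061
vertex -3.618 2.971 -1.216
endloop
endfacet
facet normal 0.647 0.459 0.609
outer loop
vertex -2.989 2.451 -1.492
vertex -3.618 2.971 -1.216
vertex -3.468 2.224 -0.812
endloop
endfacet
facet normal 0.284 -0.632 0.721
outer loop
vertex -3.26 1.637 -1.408
vertex -3.468 2.224 -0.812
vertex -4.057 1.654 -1.079
endloop
endfacet
facet normal 0.438 -0.800 -0.411
outer loop
vertex -3.282 2.021 -2.179
vertex -3.26 1.637 -1.408
vertex -3.942 1.529 -1.924
endloop
endfacet
facet normal 0.238 0.200 -0.951
outer loop
vertex -3.503 2.846 -2.061
vertex -3.282 2.021 -2.179
vertex -4.092 2.276 -2.328
endloop
endfacet
facet normal -0.042 0.988 -0.152
outer loop
vertex -3.618 2.971 -1.216
vertex -3.503 2.846 -2.061
vertex -4.3 2.863 -1.732
endloop
endfacet
facet normal -0.013 0.474 0.881
outer loop
vertex -3.468 2.224 -0.812
vertex -3.618 2.971 -1.216
vertex -4.278 2.479 -0.961
endloop
endfacet
facet normal -0.756 -0.242 -0.608
outer loop
vertex 0.075 1.47 2.678
vertex -0.915 2.931 3.327
vertex 0.814 2.575 1.32
endloop
endfacet
facet normal 0.527 -0.777 -0.345
outer loop
vertex 2.295 3.049 2.513
vertex 0.075 1.47 2.678
vertex 0.814 2.575 1.32
endloop
endfacet
facet normal -0.756 -0.242 -0.608
outer loop
vertex 0.814 2.575 1.32
vertex -0.915 2.931 3.327
vertex -0.176 4.035 1.969
endloop
endfacet
facet normal 0.389 0.582 -0.714
outer loop
vertex -0.176 4.035 1.969
vertex 2.295 3.049 2.513
vertex 0.814 2.575 1.32
endloop
endfacet
facet normal -0.389 -0.581 0.714
outer loop
vertex 0.075 1.47 2.678
vertex 0.566 3.405 4.52
vertex -0.915 2.931 3.327
endloop
endfacet
facet normal 0.527 -0.777 -0.345
outer loop
vertex 1.556 1.945 3.871
vertex 0.075 1.47 2.678
vertex 2.295 3.049 2.513
endloop
endfacet
facet normal -0.389 -0.581 0.715
outer loop
vertex 1.556 1.945 3.871
vertex 0.566 3.405 4.52
vertex 0.075 1.47 2.678
endloop
endfacet
facet normal -0.527 0.777 0.345
outer loop
vertex -0.915 2.931 3.327
vertex 0.566 3.405 4.52
vertex -0.176 4.035 1.969
endloop
endfacet
facet normal 0.389 0.581 -0.715
outer loop
vertex 1.305 4.51 3.162
vertex 2.295 3.049 2.513
vertex -0.176 4.035 1.969
endloop
endfacet
facet normal -0.527 0.777 0.345
outer loop
vertex -0.176 4.035 1.969
vertex 0.566 3.405 4.52
vertex 1.305 4.51 3.162
endloop
endfacet
facet normal 0.756 0.242 0.608
outer loop
vertex 1.305 4.51 3.162
vertex 1.556 1.945 3.871
vertex 2.295 3.049 2.513
endloop
endfacet
facet normal 0.756 0.242 0.608
outer loop
vertex 0.566 3.405 4.52
vertex 1.556 1.945 3.871
vertex 1.305 4.51 3.162
endloop
endfacet

endsolid


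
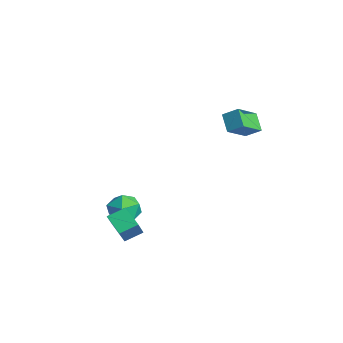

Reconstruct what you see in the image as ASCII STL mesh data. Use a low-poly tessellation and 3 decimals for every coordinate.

solid 
facet normal -0.735 0.076 0.673
outer loop
vertex -0.177 3.503 4.461
vertex -0.892 4.927 3.52
vertex -0.784 2.812 3.876
endloop
endfacet
facet normal 0.386 -0.770 0.508
outer loop
vertex 0.172 2.713 3.0
vertex -0.177 3.503 4.461
vertex -0.784 2.812 3.876
endloop
endfacet
facet normal -0.735 0.076 0.673
outer loop
vertex -0.784 2.812 3.876
vertex -0.892 4.927 3.52
vertex -1.499 4.235 2.935
endloop
endfacet
facet normal -0.557 -0.634 -0.536
outer loop
vertex -1.499 4.235 2.935
vertex 0.172 2.713 3.0
vertex -0.784 2.812 3.876
endloop
endfacet
facet normal 0.557 0.634 0.536
outer loop
vertex -0.177 3.503 4.461
vertex 0.064 4.828 2.644
vertex -0.892 4.927 3.52
endloop
endfacet
facet normal 0.387 -0.769 0.508
outer loop
vertex 0.779 3.405 3.585
vertex -0.177 3.503 4.461
vertex 0.172 2.713 3.0
endloop
endfacet
facet normal 0.557 0.634 0.536
outer loop
vertex 0.779 3.405 3.585
vertex 0.064 4.828 2.644
vertex -0.177 3.503 4.461
endloop
endfacet
facet normal -0.387 0.769 -0.509
outer loop
vertex -0.892 4.927 3.52
vertex 0.064 4.828 2.644
vertex -1.499 4.235 2.935
endloop
endfacet
facet normal -0.557 -0.634 -0.537
outer loop
vertex -0.543 4.137 2.059
vertex 0.172 2.713 3.0
vertex -1.499 4.235 2.935
endloop
endfacet
facet normal -0.387 0.770 -0.508
outer loop
vertex -1.499 4.235 2.935
vertex 0.064 4.828 2.644
vertex -0.543 4.137 2.059
endloop
endfacet
facet normal 0.735 -0.076 -0.673
outer loop
vertex -0.543 4.137 2.059
vertex 0.779 3.405 3.585
vertex 0.172 2.713 3.0
endloop
endfacet
facet normal 0.735 -0.076 -0.673
outer loop
vertex 0.064 4.828 2.644
vertex 0.779 3.405 3.585
vertex -0.543 4.137 2.059
endloop
endfacet
facet normal -0.467 0.869 -0.164
outer loop
vertex -2.894 -1.163 -4.185
vertex -3.89 -1.719 -4.291
vertex -3.551 -1.342 -3.263
endloop
endfacet
facet normal 0.100 0.961 0.258
outer loop
vertex -2.894 -1.163 -4.185
vertex -3.551 -1.342 -3.263
vertex -2.416 -1.479 -3.192
endloop
endfacet
facet normal 0.676 0.731 -0.093
outer loop
vertex -2.894 -1.163 -4.185
vertex -2.416 -1.479 -3.192
vertex -2.052 -1.941 -4.176
endloop
endfacet
facet normal 0.466 0.495 -0.733
outer loop
vertex -2.894 -1.163 -4.185
vertex -2.052 -1.941 -4.176
vertex -2.964 -2.089 -4.855
endloop
endfacet
facet normal -0.241 0.581 -0.777
outer loop
vertex -2.894 -1.163 -4.185
vertex -2.964 -2.089 -4.855
vertex -3.89 -1.719 -4.291
endloop
endfacet
facet normal 0.014 0.550 0.835
outer loop
vertex -2.416 -1.479 -3.192
vertex -3.551 -1.342 -3.263
vertex -3.116 -2.231 -2.685
endloop
endfacet
facet normal -0.904 0.401 0.151
outer loop
vertex -3.551 -1.342 -3.263
vertex -3.89 -1.719 -4.291
vertex -4.028 -2.379 -3.364
endloop
endfacet
facet normal -0.538 -0.066 -0.840
outer loop
vertex -3.89 -1.719 -4.291
vertex -2.964 -2.089 -4.855
vertex -3.664 -2.841 -4.348
endloop
endfacet
facet normal 0.606 -0.204 -0.769
outer loop
vertex -2.964 -2.089 -4.855
vertex -2.052 -1.941 -4.176
vertex -2.529 -2.978 -4.277
endloop
endfacet
facet normal 0.947 0.177 0.267
outer loop
vertex -2.052 -1.941 -4.176
vertex -2.416 -1.479 -3.192
vertex -2.19 -2.601 -3.249
endloop
endfacet
facet normal -0.466 -0.495 0.733
outer loop
vertex -3.186 -3.157 -3.355
vertex -3.116 -2.231 -2.685
vertex -4.028 -2.379 -3.364
endloop
endfacet
facet normal -0.676 -0.731 0.093
outer loop
vertex -3.186 -3.157 -3.355
vertex -4.028 -2.379 -3.364
vertex -3.664 -2.841 -4.348
endloop
endfacet
facet normal -0.100 -0.961 -0.258
outer loop
vertex -3.186 -3.157 -3.355
vertex -3.664 -2.841 -4.348
vertex -2.529 -2.978 -4.277
endloop
endfacet
facet normal 0.467 -0.869 0.164
outer loop
vertex -3.186 -3.157 -3.355
vertex -2.529 -2.978 -4.277
vertex -2.19 -2.601 -3.249
endloop
endfacet
facet normal 0.241 -0.581 0.777
outer loop
vertex -3.186 -3.157 -3.355
vertex -2.19 -2.601 -3.249
vertex -3.116 -2.231 -2.685
endloop
endfacet
facet normal -0.606 0.204 0.769
outer loop
vertex -4.028 -2.379 -3.364
vertex -3.116 -2.231 -2.685
vertex -3.551 -1.342 -3.263
endloop
endfacet
facet normal -0.947 -0.177 -0.267
outer loop
vertex -3.664 -2.841 -4.348
vertex -4.028 -2.379 -3.364
vertex -3.89 -1.719 -4.291
endloop
endfacet
facet normal -0.014 -0.550 -0.835
outer loop
vertex -2.529 -2.978 -4.277
vertex -3.664 -2.841 -4.348
vertex -2.964 -2.089 -4.855
endloop
endfacet
facet normal 0.904 -0.401 -0.151
outer loop
vertex -2.19 -2.601 -3.249
vertex -2.529 -2.978 -4.277
vertex -2.052 -1.941 -4.176
endloop
endfacet
facet normal 0.538 0.066 0.840
outer loop
vertex -3.116 -2.231 -2.685
vertex -2.19 -2.601 -3.249
vertex -2.416 -1.479 -3.192
endloop
endfacet
facet normal -0.830 -0.192 0.524
outer loop
vertex -0.564 -4.078 -2.635
vertex -0.5 -2.999 -2.138
vertex -1.542 -3.42 -3.941
endloop
endfacet
facet normal -0.053 -0.907 -0.417
outer loop
vertex -0.34 -3.141 -4.702
vertex -0.564 -4.078 -2.635
vertex -1.542 -3.42 -3.941
endloop
endfacet
facet normal -0.829 -0.193 0.524
outer loop
vertex -1.542 -3.42 -3.941
vertex -0.5 -2.999 -2.138
vertex -1.479 -2.341 -3.445
endloop
endfacet
facet normal -0.557 0.374 -0.742
outer loop
vertex -1.479 -2.341 -3.445
vertex -0.34 -3.141 -4.702
vertex -1.542 -3.42 -3.941
endloop
endfacet
facet normal 0.556 -0.375 0.742
outer loop
vertex -0.564 -4.078 -2.635
vertex 0.702 -2.72 -2.899
vertex -0.5 -2.999 -2.138
endloop
endfacet
facet normal -0.053 -0.907 -0.417
outer loop
vertex 0.639 -3.799 -3.395
vertex -0.564 -4.078 -2.635
vertex -0.34 -3.141 -4.702
endloop
endfacet
facet normal 0.556 -0.374 0.743
outer loop
vertex 0.639 -3.799 -3.395
vertex 0.702 -2.72 -2.899
vertex -0.564 -4.078 -2.635
endloop
endfacet
facet normal 0.053 0.907 0.417
outer loop
vertex -0.5 -2.999 -2.138
vertex 0.702 -2.72 -2.899
vertex -1.479 -2.341 -3.445
endloop
endfacet
facet normal -0.556 0.375 -0.742
outer loop
vertex -0.276 -2.062 -4.205
vertex -0.34 -3.141 -4.702
vertex -1.479 -2.341 -3.445
endloop
endfacet
facet normal 0.053 0.907 0.417
outer loop
vertex -1.479 -2.341 -3.445
vertex 0.702 -2.72 -2.899
vertex -0.276 -2.062 -4.205
endloop
endfacet
facet normal 0.829 0.192 -0.524
outer loop
vertex -0.276 -2.062 -4.205
vertex 0.639 -3.799 -3.395
vertex -0.34 -3.141 -4.702
endloop
endfacet
facet normal 0.830 0.193 -0.524
outer loop
vertex 0.702 -2.72 -2.899
vertex 0.639 -3.799 -3.395
vertex -0.276 -2.062 -4.205
endloop
endfacet

endsolid


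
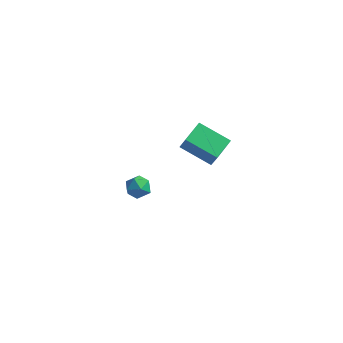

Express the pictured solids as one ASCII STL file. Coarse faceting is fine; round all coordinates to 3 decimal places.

solid 
facet normal -0.405 0.296 -0.865
outer loop
vertex 1.193 4.379 0.424
vertex 3.132 4.459 -0.455
vertex 1.058 2.938 -0.005
endloop
endfacet
facet normal -0.910 -0.038 0.412
outer loop
vertex 1.628 2.521 1.215
vertex 1.193 4.379 0.424
vertex 1.058 2.938 -0.005
endloop
endfacet
facet normal -0.405 0.296 -0.865
outer loop
vertex 1.058 2.938 -0.005
vertex 3.132 4.459 -0.455
vertex 2.996 3.017 -0.884
endloop
endfacet
facet normal -0.090 -0.955 -0.284
outer loop
vertex 2.996 3.017 -0.884
vertex 1.628 2.521 1.215
vertex 1.058 2.938 -0.005
endloop
endfacet
facet normal 0.090 0.955 0.284
outer loop
vertex 1.193 4.379 0.424
vertex 3.702 4.042 0.765
vertex 3.132 4.459 -0.455
endloop
endfacet
facet normal -0.910 -0.037 0.413
outer loop
vertex 1.764 3.963 1.644
vertex 1.193 4.379 0.424
vertex 1.628 2.521 1.215
endloop
endfacet
facet normal 0.090 0.955 0.284
outer loop
vertex 1.764 3.963 1.644
vertex 3.702 4.042 0.765
vertex 1.193 4.379 0.424
endloop
endfacet
facet normal 0.910 0.037 -0.413
outer loop
vertex 3.132 4.459 -0.455
vertex 3.702 4.042 0.765
vertex 2.996 3.017 -0.884
endloop
endfacet
facet normal -0.089 -0.955 -0.284
outer loop
vertex 3.567 2.601 0.336
vertex 1.628 2.521 1.215
vertex 2.996 3.017 -0.884
endloop
endfacet
facet normal 0.910 0.038 -0.413
outer loop
vertex 2.996 3.017 -0.884
vertex 3.702 4.042 0.765
vertex 3.567 2.601 0.336
endloop
endfacet
facet normal 0.405 -0.296 0.865
outer loop
vertex 3.567 2.601 0.336
vertex 1.764 3.963 1.644
vertex 1.628 2.521 1.215
endloop
endfacet
facet normal 0.405 -0.296 0.865
outer loop
vertex 3.702 4.042 0.765
vertex 1.764 3.963 1.644
vertex 3.567 2.601 0.336
endloop
endfacet
facet normal 0.293 0.874 0.388
outer loop
vertex 2.456 -3.334 2.5
vertex 1.887 -3.385 3.045
vertex 2.601 -3.689 3.19
endloop
endfacet
facet normal 0.844 0.528 0.094
outer loop
vertex 2.456 -3.334 2.5
vertex 2.601 -3.689 3.19
vertex 2.872 -4.003 2.519
endloop
endfacet
facet normal 0.691 0.413 -0.593
outer loop
vertex 2.456 -3.334 2.5
vertex 2.872 -4.003 2.519
vertex 2.327 -3.894 1.96
endloop
endfacet
facet normal 0.045 0.688 -0.724
outer loop
vertex 2.456 -3.334 2.5
vertex 2.327 -3.894 1.96
vertex 1.718 -3.512 2.285
endloop
endfacet
facet normal -0.200 0.973 -0.118
outer loop
vertex 2.456 -3.334 2.5
vertex 1.718 -3.512 2.285
vertex 1.887 -3.385 3.045
endloop
endfacet
facet normal 0.904 -0.106 0.415
outer loop
vertex 2.872 -4.003 2.519
vertex 2.601 -3.689 3.19
vertex 2.562 -4.468 3.075
endloop
endfacet
facet normal 0.012 0.453 0.892
outer loop
vertex 2.601 -3.689 3.19
vertex 1.887 -3.385 3.045
vertex 1.953 -4.086 3.4
endloop
endfacet
facet normal -0.787 0.612 0.073
outer loop
vertex 1.887 -3.385 3.045
vertex 1.718 -3.512 2.285
vertex 1.408 -3.977 2.841
endloop
endfacet
facet normal -0.389 0.154 -0.909
outer loop
vertex 1.718 -3.512 2.285
vertex 2.327 -3.894 1.96
vertex 1.679 -4.291 2.17
endloop
endfacet
facet normal 0.656 -0.291 -0.696
outer loop
vertex 2.327 -3.894 1.96
vertex 2.872 -4.003 2.519
vertex 2.393 -4.595 2.315
endloop
endfacet
facet normal -0.045 -0.688 0.724
outer loop
vertex 1.824 -4.646 2.86
vertex 2.562 -4.468 3.075
vertex 1.953 -4.086 3.4
endloop
endfacet
facet normal -0.691 -0.413 0.593
outer loop
vertex 1.824 -4.646 2.86
vertex 1.953 -4.086 3.4
vertex 1.408 -3.977 2.841
endloop
endfacet
facet normal -0.844 -0.528 -0.094
outer loop
vertex 1.824 -4.646 2.86
vertex 1.408 -3.977 2.841
vertex 1.679 -4.291 2.17
endloop
endfacet
facet normal -0.293 -0.874 -0.388
outer loop
vertex 1.824 -4.646 2.86
vertex 1.679 -4.291 2.17
vertex 2.393 -4.595 2.315
endloop
endfacet
facet normal 0.200 -0.973 0.118
outer loop
vertex 1.824 -4.646 2.86
vertex 2.393 -4.595 2.315
vertex 2.562 -4.468 3.075
endloop
endfacet
facet normal 0.389 -0.154 0.909
outer loop
vertex 1.953 -4.086 3.4
vertex 2.562 -4.468 3.075
vertex 2.601 -3.689 3.19
endloop
endfacet
facet normal -0.656 0.291 0.696
outer loop
vertex 1.408 -3.977 2.841
vertex 1.953 -4.086 3.4
vertex 1.887 -3.385 3.045
endloop
endfacet
facet normal -0.904 0.106 -0.415
outer loop
vertex 1.679 -4.291 2.17
vertex 1.408 -3.977 2.841
vertex 1.718 -3.512 2.285
endloop
endfacet
facet normal -0.012 -0.453 -0.892
outer loop
vertex 2.393 -4.595 2.315
vertex 1.679 -4.291 2.17
vertex 2.327 -3.894 1.96
endloop
endfacet
facet normal 0.787 -0.612 -0.073
outer loop
vertex 2.562 -4.468 3.075
vertex 2.393 -4.595 2.315
vertex 2.872 -4.003 2.519
endloop
endfacet

endsolid
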